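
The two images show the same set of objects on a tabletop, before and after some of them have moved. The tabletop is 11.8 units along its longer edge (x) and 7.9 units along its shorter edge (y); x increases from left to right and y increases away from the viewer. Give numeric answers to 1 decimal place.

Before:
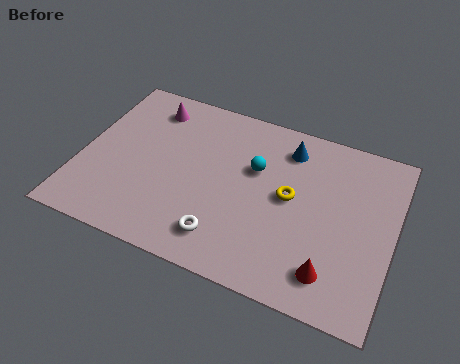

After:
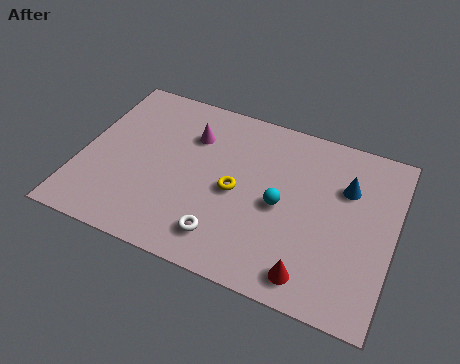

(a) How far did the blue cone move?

2.5

From (7.6, 6.4) to (9.9, 5.4), the blue cone covered √(2.3² + 1.0²) ≈ 2.5 units.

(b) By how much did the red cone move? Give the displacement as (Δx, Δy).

(-0.7, -0.4)

The red cone started near (9.7, 1.5) and ended near (9.0, 1.1).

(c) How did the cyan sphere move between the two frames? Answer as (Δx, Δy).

(1.1, -1.3)

The cyan sphere was at about (6.5, 5.0) and moved to about (7.6, 3.7).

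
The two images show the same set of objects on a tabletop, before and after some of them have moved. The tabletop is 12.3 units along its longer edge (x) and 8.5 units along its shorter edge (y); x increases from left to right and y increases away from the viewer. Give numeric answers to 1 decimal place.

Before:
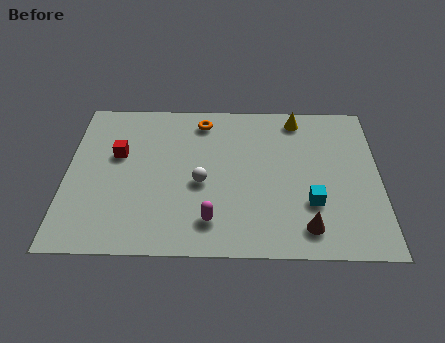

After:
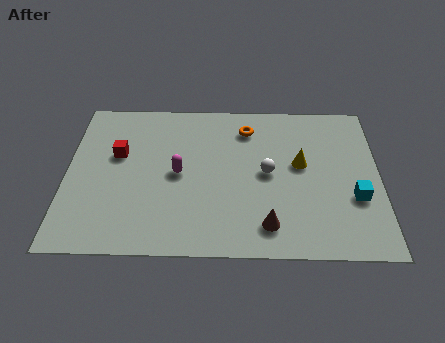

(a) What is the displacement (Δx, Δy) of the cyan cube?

(1.7, 0.3)

From the two frames, the cyan cube sits at roughly (9.6, 2.7) before and (11.3, 3.0) after.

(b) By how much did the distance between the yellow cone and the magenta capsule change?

-1.8

The distance was about 6.6 in the first image and 4.8 in the second, so they moved 1.8 units closer together.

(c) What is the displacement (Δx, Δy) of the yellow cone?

(0.1, -2.6)

From the two frames, the yellow cone sits at roughly (9.1, 7.4) before and (9.2, 4.8) after.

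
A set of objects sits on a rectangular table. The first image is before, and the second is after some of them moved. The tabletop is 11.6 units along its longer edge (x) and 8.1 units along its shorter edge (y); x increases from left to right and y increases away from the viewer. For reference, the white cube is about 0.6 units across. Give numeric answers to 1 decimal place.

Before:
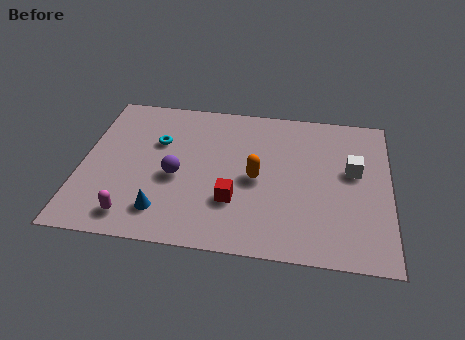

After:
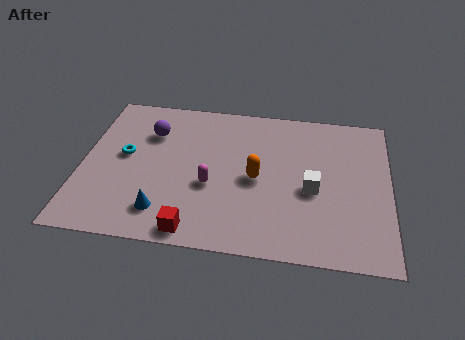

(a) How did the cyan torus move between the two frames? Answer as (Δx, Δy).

(-1.2, -0.9)

The cyan torus was at about (2.8, 5.3) and moved to about (1.6, 4.4).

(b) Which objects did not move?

the blue cone and the orange capsule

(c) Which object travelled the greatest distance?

the magenta capsule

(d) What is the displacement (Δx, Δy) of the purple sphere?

(-1.1, 2.3)

The purple sphere started near (3.6, 3.5) and ended near (2.5, 5.8).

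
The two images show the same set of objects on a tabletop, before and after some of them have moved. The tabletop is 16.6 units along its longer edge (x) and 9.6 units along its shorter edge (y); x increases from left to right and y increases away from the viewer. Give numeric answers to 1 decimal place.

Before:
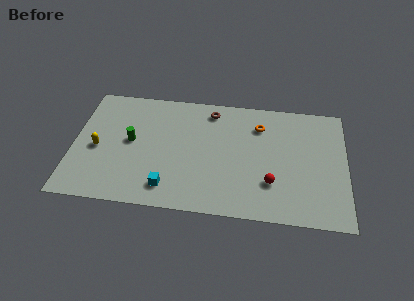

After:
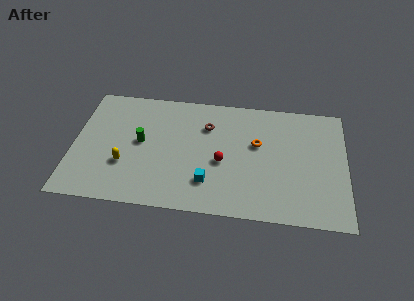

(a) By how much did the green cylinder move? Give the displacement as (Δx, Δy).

(0.6, 0.0)

The green cylinder was at about (3.5, 5.1) and moved to about (4.1, 5.1).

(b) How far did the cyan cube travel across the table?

2.5

The cyan cube moved from about (5.9, 1.7) to (8.3, 2.4), a distance of √(2.4² + 0.7²) ≈ 2.5.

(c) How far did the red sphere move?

3.3

From (12.1, 2.8) to (9.1, 4.1), the red sphere covered √(3.0² + 1.3²) ≈ 3.3 units.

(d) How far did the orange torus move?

1.5

The orange torus moved from about (11.3, 7.3) to (11.2, 5.8), a distance of √(0.1² + 1.5²) ≈ 1.5.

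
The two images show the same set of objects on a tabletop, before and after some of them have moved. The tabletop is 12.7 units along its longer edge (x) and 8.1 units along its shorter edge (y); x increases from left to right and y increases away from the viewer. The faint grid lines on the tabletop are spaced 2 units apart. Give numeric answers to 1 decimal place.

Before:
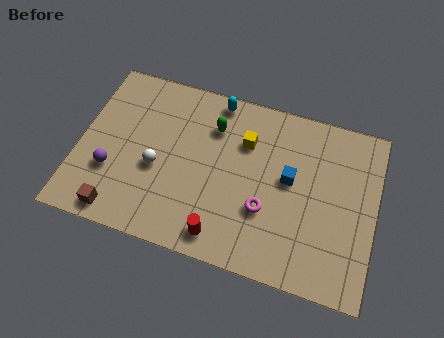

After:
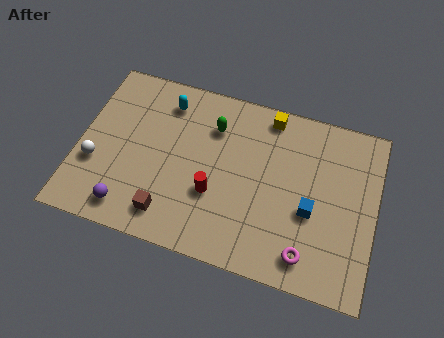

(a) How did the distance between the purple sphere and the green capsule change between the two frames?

+0.5

The distance was about 5.3 in the first image and 5.8 in the second, so they moved 0.5 units further apart.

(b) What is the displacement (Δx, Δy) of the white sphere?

(-2.6, -0.5)

The white sphere started near (3.4, 3.4) and ended near (0.8, 2.9).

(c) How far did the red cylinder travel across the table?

1.9

The red cylinder was near (6.4, 1.1) before and (5.9, 2.9) after, so it travelled √(0.5² + 1.8²) ≈ 1.9 units.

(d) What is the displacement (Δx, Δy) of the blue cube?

(1.0, -1.2)

From the two frames, the blue cube sits at roughly (9.0, 4.5) before and (10.0, 3.3) after.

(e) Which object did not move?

the green capsule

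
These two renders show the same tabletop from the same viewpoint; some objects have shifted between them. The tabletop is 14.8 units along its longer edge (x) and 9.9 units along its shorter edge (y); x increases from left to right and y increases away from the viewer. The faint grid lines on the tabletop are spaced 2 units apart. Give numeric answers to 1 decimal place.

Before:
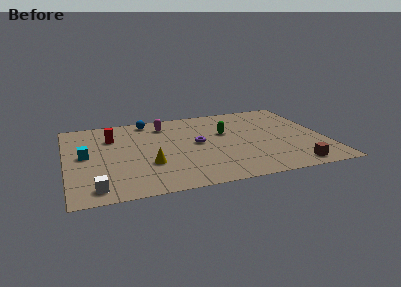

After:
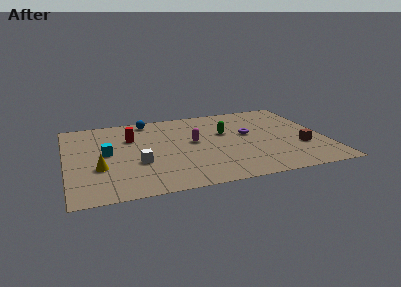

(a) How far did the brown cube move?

2.3

The brown cube was near (12.6, 1.1) before and (13.3, 3.3) after, so it travelled √(0.7² + 2.2²) ≈ 2.3 units.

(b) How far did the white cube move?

3.4

The white cube was near (1.5, 1.3) before and (4.0, 3.6) after, so it travelled √(2.5² + 2.3²) ≈ 3.4 units.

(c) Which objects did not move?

the blue sphere and the green capsule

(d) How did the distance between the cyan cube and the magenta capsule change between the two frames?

-0.5

Before: roughly 5.5 units apart; after: 5.0. That's 0.5 units closer together.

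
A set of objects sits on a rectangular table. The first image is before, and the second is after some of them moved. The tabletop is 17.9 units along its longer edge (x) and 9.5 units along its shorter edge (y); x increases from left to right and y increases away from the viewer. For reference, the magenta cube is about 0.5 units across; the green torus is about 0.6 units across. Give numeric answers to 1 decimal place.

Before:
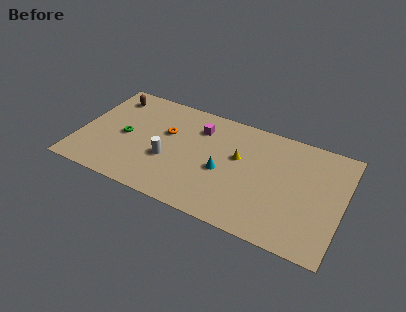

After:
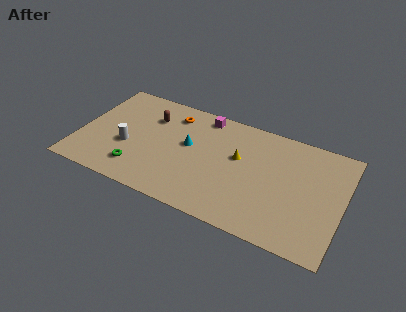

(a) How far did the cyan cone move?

2.8

The cyan cone was near (9.9, 4.1) before and (7.4, 5.4) after, so it travelled √(2.5² + 1.3²) ≈ 2.8 units.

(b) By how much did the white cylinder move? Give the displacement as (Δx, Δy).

(-2.8, 0.1)

From the two frames, the white cylinder sits at roughly (6.2, 3.6) before and (3.4, 3.7) after.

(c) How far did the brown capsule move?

3.0

The brown capsule moved from about (1.7, 7.8) to (4.6, 6.9), a distance of √(2.9² + 0.9²) ≈ 3.0.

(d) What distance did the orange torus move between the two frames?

1.8

The orange torus was near (5.8, 5.9) before and (6.0, 7.7) after, so it travelled √(0.2² + 1.8²) ≈ 1.8 units.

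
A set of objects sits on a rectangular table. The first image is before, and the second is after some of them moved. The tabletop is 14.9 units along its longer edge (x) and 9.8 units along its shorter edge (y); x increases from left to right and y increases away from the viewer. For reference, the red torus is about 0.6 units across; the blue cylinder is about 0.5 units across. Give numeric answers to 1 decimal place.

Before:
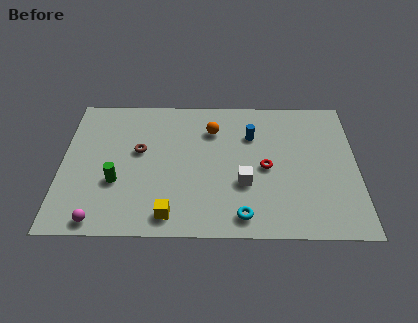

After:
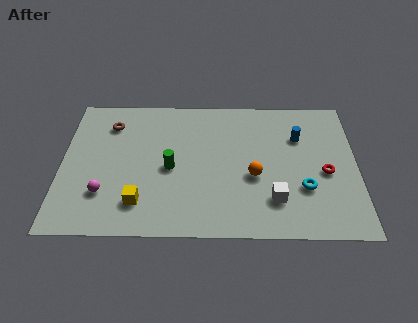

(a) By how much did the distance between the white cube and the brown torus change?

+4.1

Before: roughly 5.7 units apart; after: 9.8. That's 4.1 units further apart.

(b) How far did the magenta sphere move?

1.8

From (2.0, 0.9) to (2.2, 2.7), the magenta sphere covered √(0.2² + 1.8²) ≈ 1.8 units.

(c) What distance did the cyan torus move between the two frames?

3.6

From (9.1, 1.3) to (12.2, 3.2), the cyan torus covered √(3.1² + 1.9²) ≈ 3.6 units.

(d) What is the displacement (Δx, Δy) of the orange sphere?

(2.1, -3.3)

From the two frames, the orange sphere sits at roughly (7.6, 7.3) before and (9.7, 4.0) after.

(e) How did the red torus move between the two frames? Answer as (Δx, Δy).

(3.0, -0.3)

From the two frames, the red torus sits at roughly (10.3, 4.6) before and (13.3, 4.3) after.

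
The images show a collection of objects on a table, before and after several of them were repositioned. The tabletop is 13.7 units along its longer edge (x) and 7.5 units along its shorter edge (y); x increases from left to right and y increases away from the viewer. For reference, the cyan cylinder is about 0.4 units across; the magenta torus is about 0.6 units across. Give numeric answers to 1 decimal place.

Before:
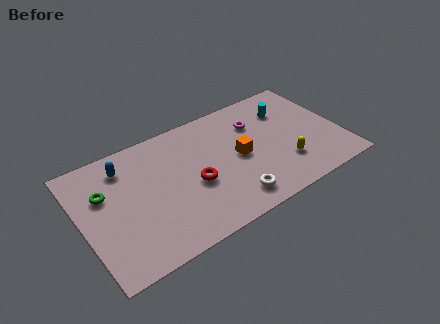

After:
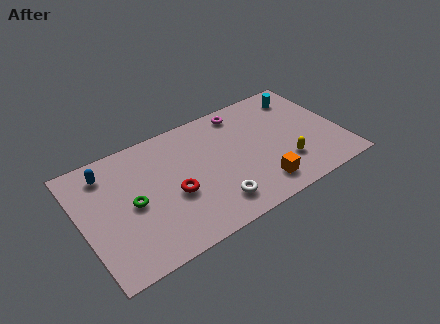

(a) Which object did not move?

the yellow capsule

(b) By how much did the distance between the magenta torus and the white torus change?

+0.9

The distance was about 4.6 in the first image and 5.5 in the second, so they moved 0.9 units further apart.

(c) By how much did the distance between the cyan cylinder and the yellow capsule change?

+0.8

The distance was about 3.5 in the first image and 4.3 in the second, so they moved 0.8 units further apart.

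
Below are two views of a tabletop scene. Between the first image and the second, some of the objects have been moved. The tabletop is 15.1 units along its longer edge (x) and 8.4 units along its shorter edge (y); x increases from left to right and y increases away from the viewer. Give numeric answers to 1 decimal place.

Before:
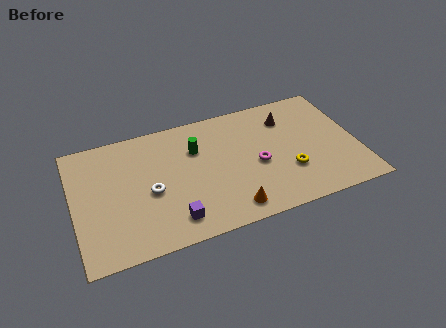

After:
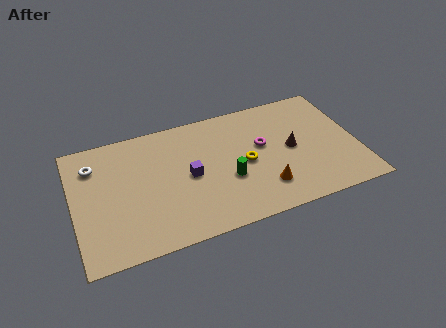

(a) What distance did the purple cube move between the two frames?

2.8

The purple cube was near (5.0, 1.5) before and (6.1, 4.1) after, so it travelled √(1.1² + 2.6²) ≈ 2.8 units.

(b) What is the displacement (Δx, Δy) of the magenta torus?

(0.4, 1.2)

The magenta torus was at about (9.7, 3.7) and moved to about (10.1, 4.9).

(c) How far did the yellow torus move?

2.6

The yellow torus was near (11.3, 2.7) before and (9.1, 4.0) after, so it travelled √(2.2² + 1.3²) ≈ 2.6 units.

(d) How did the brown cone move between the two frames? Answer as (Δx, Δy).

(0.0, -2.2)

From the two frames, the brown cone sits at roughly (11.6, 6.4) before and (11.6, 4.2) after.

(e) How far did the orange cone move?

2.1

The orange cone was near (8.0, 1.2) before and (9.9, 2.0) after, so it travelled √(1.9² + 0.8²) ≈ 2.1 units.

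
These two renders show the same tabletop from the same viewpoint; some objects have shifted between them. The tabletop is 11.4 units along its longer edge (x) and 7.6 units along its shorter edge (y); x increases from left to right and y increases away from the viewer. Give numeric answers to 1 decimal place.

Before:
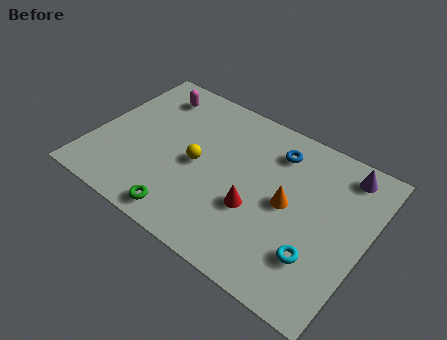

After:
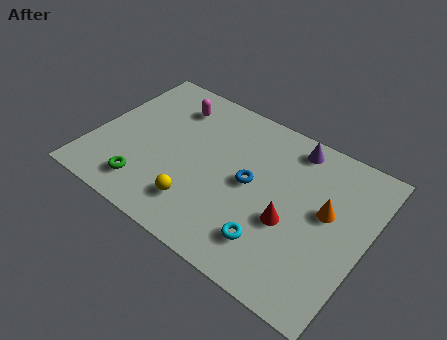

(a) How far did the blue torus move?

2.2

From (7.3, 6.0) to (6.6, 3.9), the blue torus covered √(0.7² + 2.1²) ≈ 2.2 units.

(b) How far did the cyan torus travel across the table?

1.8

The cyan torus moved from about (9.7, 2.1) to (7.9, 1.7), a distance of √(1.8² + 0.4²) ≈ 1.8.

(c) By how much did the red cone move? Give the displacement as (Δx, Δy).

(1.4, 0.2)

The red cone was at about (7.0, 2.8) and moved to about (8.4, 3.0).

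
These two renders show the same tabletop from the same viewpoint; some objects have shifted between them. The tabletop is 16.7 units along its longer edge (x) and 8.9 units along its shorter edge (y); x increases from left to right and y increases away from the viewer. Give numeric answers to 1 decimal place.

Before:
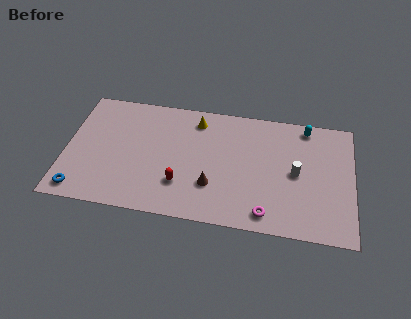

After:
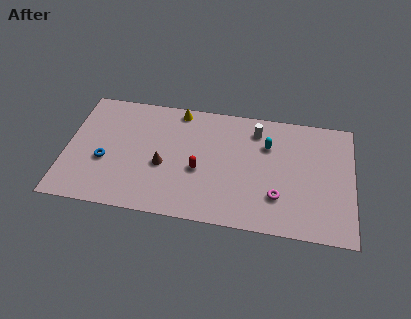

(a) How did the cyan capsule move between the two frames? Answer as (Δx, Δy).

(-2.2, -1.7)

The cyan capsule was at about (13.9, 7.9) and moved to about (11.7, 6.2).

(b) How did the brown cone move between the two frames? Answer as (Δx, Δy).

(-2.9, 1.0)

From the two frames, the brown cone sits at roughly (8.6, 2.7) before and (5.7, 3.7) after.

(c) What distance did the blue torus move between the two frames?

2.7

The blue torus was near (1.0, 1.1) before and (2.3, 3.5) after, so it travelled √(1.3² + 2.4²) ≈ 2.7 units.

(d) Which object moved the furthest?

the white cylinder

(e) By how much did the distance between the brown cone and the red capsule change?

+0.3

Before: roughly 1.8 units apart; after: 2.1. That's 0.3 units further apart.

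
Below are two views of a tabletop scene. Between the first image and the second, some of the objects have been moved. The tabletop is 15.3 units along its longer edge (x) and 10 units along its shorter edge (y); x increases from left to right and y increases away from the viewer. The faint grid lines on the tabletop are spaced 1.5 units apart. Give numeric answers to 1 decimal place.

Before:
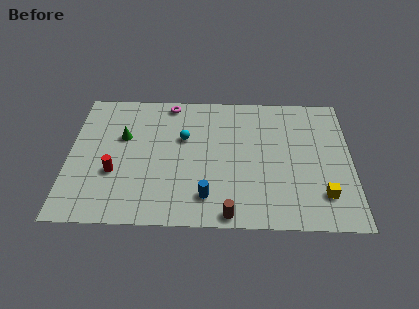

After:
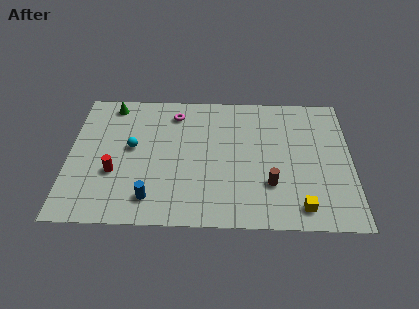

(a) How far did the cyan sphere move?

2.9

The cyan sphere moved from about (6.2, 6.3) to (3.4, 5.5), a distance of √(2.8² + 0.8²) ≈ 2.9.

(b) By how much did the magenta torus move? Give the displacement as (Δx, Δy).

(0.3, -0.8)

From the two frames, the magenta torus sits at roughly (5.4, 9.0) before and (5.7, 8.2) after.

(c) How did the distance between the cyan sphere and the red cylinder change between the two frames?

-2.5

They were about 4.6 units apart before and 2.1 after — 2.5 units closer together.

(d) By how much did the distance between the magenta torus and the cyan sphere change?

+0.7

They were about 2.8 units apart before and 3.5 after — 0.7 units further apart.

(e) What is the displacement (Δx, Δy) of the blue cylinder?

(-3.0, -0.2)

From the two frames, the blue cylinder sits at roughly (7.5, 2.0) before and (4.5, 1.8) after.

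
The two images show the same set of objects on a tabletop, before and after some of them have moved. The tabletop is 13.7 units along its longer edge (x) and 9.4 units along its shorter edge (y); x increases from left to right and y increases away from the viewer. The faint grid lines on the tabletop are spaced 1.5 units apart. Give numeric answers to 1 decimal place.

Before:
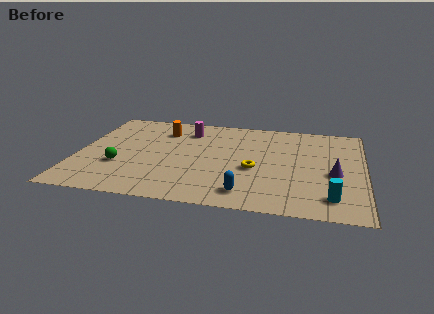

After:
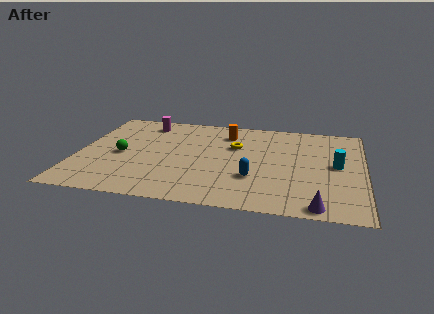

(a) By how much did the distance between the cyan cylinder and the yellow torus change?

+0.7

They were about 4.3 units apart before and 5.0 after — 0.7 units further apart.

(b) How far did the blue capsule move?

1.5

From (8.2, 1.5) to (8.5, 3.0), the blue capsule covered √(0.3² + 1.5²) ≈ 1.5 units.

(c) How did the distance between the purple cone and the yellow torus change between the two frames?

+2.9

Before: roughly 3.8 units apart; after: 6.7. That's 2.9 units further apart.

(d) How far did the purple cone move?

3.3

The purple cone moved from about (12.3, 4.0) to (11.6, 0.8), a distance of √(0.7² + 3.2²) ≈ 3.3.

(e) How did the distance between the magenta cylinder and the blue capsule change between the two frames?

+0.7

The distance was about 6.7 in the first image and 7.4 in the second, so they moved 0.7 units further apart.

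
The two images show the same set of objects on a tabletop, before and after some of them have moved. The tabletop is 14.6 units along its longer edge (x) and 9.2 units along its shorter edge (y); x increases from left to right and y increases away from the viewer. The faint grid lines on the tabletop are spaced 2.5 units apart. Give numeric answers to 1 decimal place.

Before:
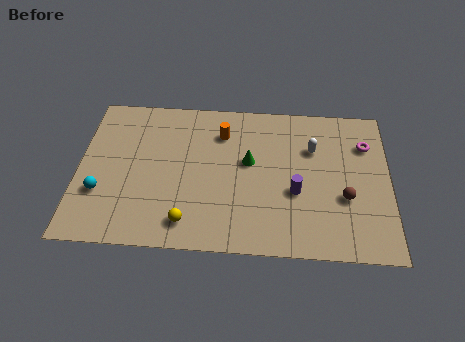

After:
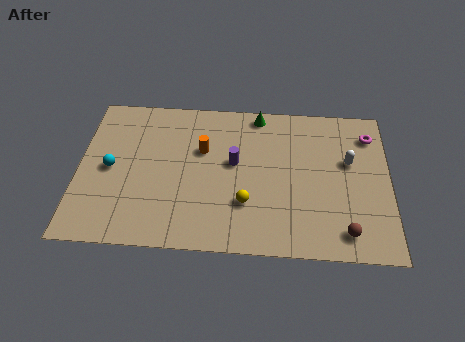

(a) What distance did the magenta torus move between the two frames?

0.6

The magenta torus was near (13.5, 6.7) before and (13.7, 7.3) after, so it travelled √(0.2² + 0.6²) ≈ 0.6 units.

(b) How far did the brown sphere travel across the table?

2.0

The brown sphere was near (12.5, 3.4) before and (12.5, 1.4) after, so it travelled √(0.0² + 2.0²) ≈ 2.0 units.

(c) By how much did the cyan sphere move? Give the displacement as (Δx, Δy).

(0.4, 1.5)

The cyan sphere was at about (1.1, 3.0) and moved to about (1.5, 4.5).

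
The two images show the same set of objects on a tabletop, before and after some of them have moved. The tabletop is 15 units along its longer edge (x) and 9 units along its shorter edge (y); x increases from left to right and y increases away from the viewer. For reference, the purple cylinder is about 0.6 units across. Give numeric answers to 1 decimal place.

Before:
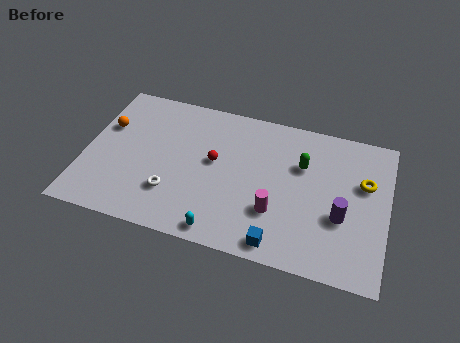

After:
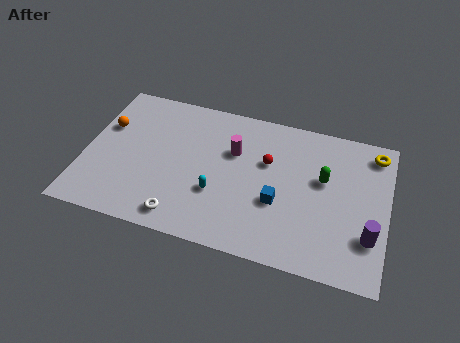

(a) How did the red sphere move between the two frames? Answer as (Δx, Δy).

(2.6, 0.7)

From the two frames, the red sphere sits at roughly (6.4, 5.0) before and (9.0, 5.7) after.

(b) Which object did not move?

the orange sphere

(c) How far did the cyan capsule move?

2.2

The cyan capsule moved from about (7.1, 0.9) to (6.7, 3.1), a distance of √(0.4² + 2.2²) ≈ 2.2.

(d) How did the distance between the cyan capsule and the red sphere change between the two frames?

-0.7

They were about 4.2 units apart before and 3.5 after — 0.7 units closer together.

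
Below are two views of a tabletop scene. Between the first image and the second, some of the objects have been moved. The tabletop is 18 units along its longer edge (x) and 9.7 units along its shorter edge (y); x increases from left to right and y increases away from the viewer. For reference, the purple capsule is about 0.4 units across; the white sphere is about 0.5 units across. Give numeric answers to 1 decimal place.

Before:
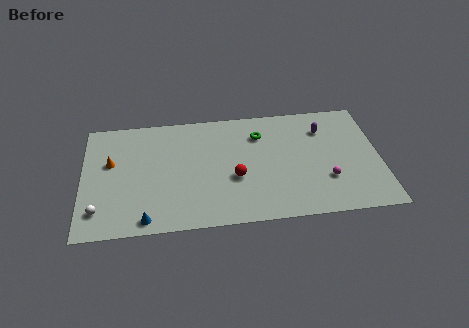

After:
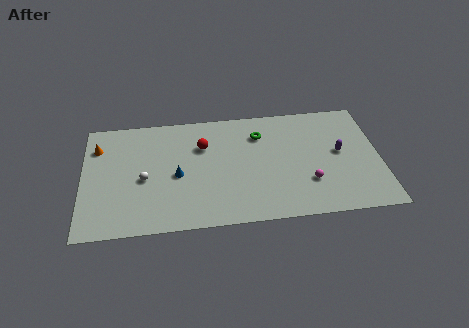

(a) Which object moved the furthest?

the blue cone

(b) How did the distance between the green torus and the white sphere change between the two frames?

-3.4

The distance was about 11.1 in the first image and 7.7 in the second, so they moved 3.4 units closer together.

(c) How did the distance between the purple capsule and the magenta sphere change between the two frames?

-1.3

Before: roughly 4.3 units apart; after: 3.0. That's 1.3 units closer together.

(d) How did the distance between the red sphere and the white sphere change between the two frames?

-4.1

They were about 8.4 units apart before and 4.3 after — 4.1 units closer together.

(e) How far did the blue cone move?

3.9

The blue cone was near (3.8, 1.0) before and (5.7, 4.4) after, so it travelled √(1.9² + 3.4²) ≈ 3.9 units.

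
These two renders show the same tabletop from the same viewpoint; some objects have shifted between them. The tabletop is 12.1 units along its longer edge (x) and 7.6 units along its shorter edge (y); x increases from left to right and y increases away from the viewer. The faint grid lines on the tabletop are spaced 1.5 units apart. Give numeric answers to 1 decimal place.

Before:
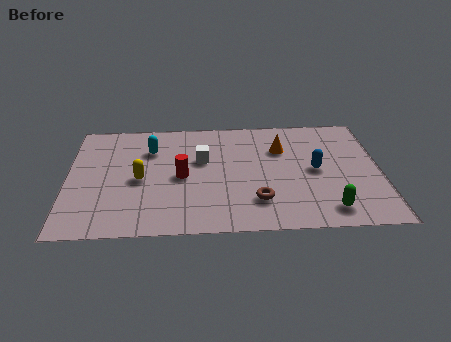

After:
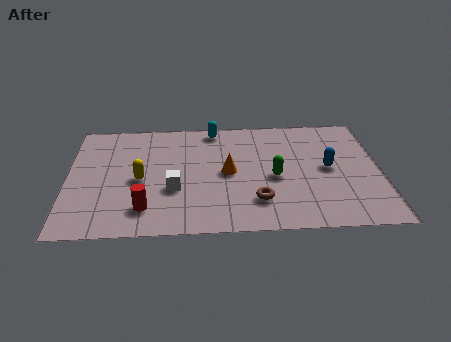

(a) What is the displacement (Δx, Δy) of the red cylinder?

(-1.4, -2.0)

The red cylinder was at about (4.4, 3.6) and moved to about (3.0, 1.6).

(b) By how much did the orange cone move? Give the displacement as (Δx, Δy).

(-2.1, -1.5)

From the two frames, the orange cone sits at roughly (8.3, 5.3) before and (6.2, 3.8) after.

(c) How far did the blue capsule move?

0.5

The blue capsule moved from about (9.6, 3.8) to (10.1, 3.9), a distance of √(0.5² + 0.1²) ≈ 0.5.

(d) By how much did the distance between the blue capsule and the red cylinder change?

+2.3

They were about 5.2 units apart before and 7.5 after — 2.3 units further apart.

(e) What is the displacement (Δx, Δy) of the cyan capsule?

(2.5, 1.3)

The cyan capsule was at about (3.2, 5.5) and moved to about (5.7, 6.8).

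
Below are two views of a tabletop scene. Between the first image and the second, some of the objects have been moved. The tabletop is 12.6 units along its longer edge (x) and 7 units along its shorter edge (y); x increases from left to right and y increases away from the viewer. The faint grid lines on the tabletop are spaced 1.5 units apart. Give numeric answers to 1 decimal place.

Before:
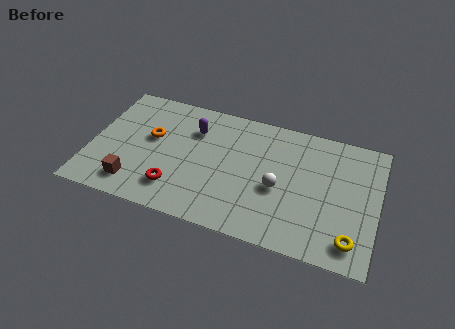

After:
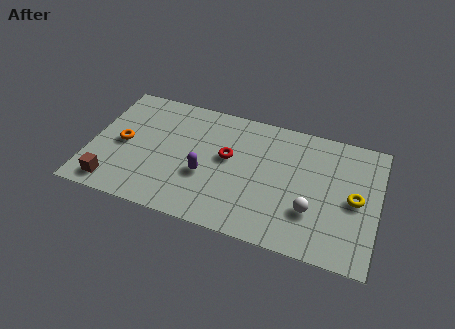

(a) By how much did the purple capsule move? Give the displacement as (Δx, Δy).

(0.7, -2.4)

The purple capsule started near (4.4, 5.1) and ended near (5.1, 2.7).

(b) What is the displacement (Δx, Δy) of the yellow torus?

(0.0, 2.2)

The yellow torus was at about (11.6, 1.2) and moved to about (11.6, 3.4).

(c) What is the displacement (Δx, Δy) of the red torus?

(2.1, 2.4)

The red torus was at about (3.9, 1.6) and moved to about (6.0, 4.0).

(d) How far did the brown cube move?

0.9

From (2.1, 1.3) to (1.2, 1.0), the brown cube covered √(0.9² + 0.3²) ≈ 0.9 units.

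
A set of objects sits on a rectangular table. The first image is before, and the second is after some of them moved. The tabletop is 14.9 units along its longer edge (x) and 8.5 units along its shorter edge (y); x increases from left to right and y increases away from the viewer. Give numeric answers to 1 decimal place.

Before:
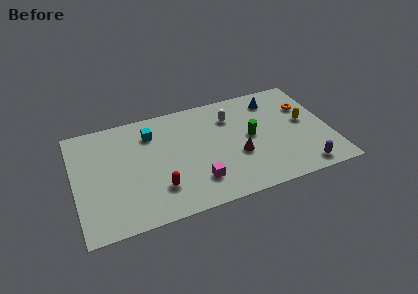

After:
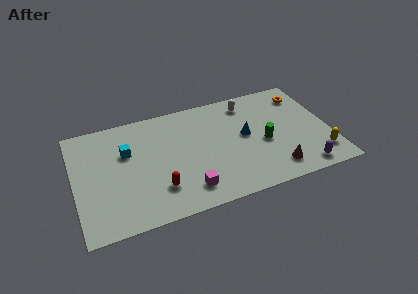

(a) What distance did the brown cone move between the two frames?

2.6

From (9.4, 3.2) to (11.4, 1.5), the brown cone covered √(2.0² + 1.7²) ≈ 2.6 units.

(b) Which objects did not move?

the purple capsule and the red capsule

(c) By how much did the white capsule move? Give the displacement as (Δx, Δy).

(1.1, 0.8)

From the two frames, the white capsule sits at roughly (9.3, 6.3) before and (10.4, 7.1) after.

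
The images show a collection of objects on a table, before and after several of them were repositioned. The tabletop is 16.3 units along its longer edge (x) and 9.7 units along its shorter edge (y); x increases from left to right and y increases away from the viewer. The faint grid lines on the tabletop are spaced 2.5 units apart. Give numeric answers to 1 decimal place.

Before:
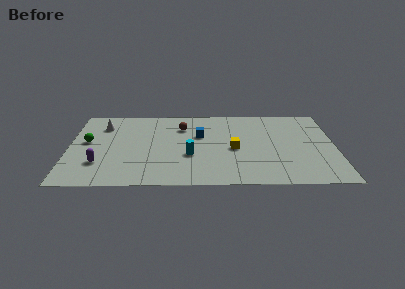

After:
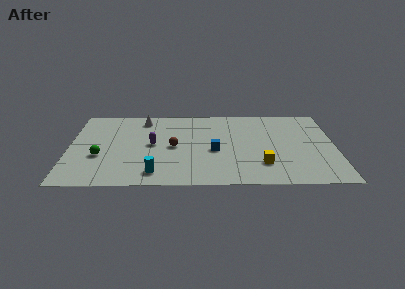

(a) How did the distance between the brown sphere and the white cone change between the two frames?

-0.9

They were about 4.9 units apart before and 4.0 after — 0.9 units closer together.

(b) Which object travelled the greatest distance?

the purple capsule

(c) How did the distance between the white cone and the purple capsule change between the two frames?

-1.4

The distance was about 4.7 in the first image and 3.3 in the second, so they moved 1.4 units closer together.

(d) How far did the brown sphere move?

2.5

From (6.9, 7.2) to (6.4, 4.7), the brown sphere covered √(0.5² + 2.5²) ≈ 2.5 units.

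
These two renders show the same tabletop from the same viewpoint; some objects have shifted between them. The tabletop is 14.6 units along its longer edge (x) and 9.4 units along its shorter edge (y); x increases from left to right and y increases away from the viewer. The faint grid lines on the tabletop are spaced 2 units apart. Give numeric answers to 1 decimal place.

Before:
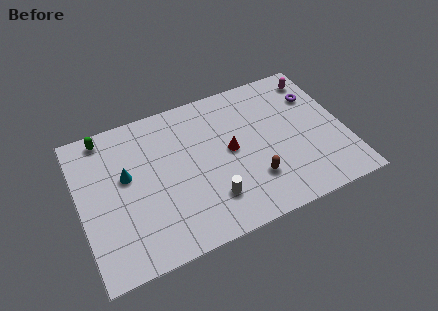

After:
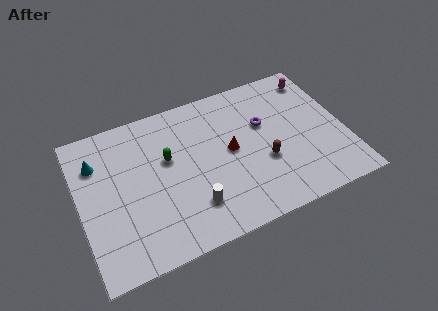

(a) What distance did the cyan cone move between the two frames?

2.1

From (2.6, 5.5) to (1.1, 6.9), the cyan cone covered √(1.5² + 1.4²) ≈ 2.1 units.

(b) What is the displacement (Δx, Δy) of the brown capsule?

(0.7, 0.9)

From the two frames, the brown capsule sits at roughly (9.3, 2.6) before and (10.0, 3.5) after.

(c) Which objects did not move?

the magenta capsule and the red cone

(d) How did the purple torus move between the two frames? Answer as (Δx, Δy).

(-3.0, -0.8)

From the two frames, the purple torus sits at roughly (13.3, 6.7) before and (10.3, 5.9) after.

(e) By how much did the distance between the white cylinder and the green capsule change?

-4.5

Before: roughly 8.0 units apart; after: 3.5. That's 4.5 units closer together.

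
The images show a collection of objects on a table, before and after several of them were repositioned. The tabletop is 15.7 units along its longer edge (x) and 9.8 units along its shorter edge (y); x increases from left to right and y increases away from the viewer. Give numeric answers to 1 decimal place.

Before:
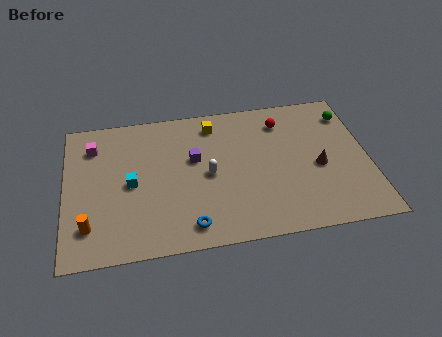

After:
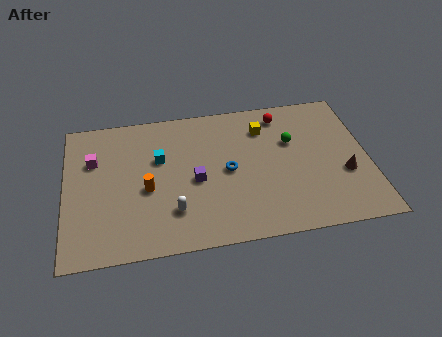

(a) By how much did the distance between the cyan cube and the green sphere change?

-5.0

The distance was about 11.9 in the first image and 6.9 in the second, so they moved 5.0 units closer together.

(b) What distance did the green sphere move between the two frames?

3.4

The green sphere moved from about (14.9, 7.8) to (11.8, 6.3), a distance of √(3.1² + 1.5²) ≈ 3.4.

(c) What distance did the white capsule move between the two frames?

2.9

The white capsule moved from about (7.4, 4.7) to (5.5, 2.5), a distance of √(1.9² + 2.2²) ≈ 2.9.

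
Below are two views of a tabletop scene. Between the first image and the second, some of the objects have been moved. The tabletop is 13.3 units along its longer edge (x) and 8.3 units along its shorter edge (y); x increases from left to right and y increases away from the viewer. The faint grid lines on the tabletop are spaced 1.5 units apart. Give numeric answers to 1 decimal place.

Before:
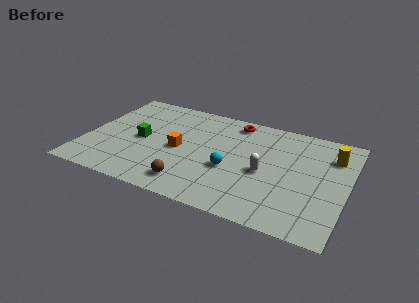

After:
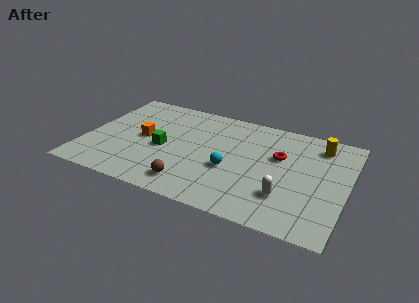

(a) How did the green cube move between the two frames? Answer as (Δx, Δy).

(1.2, -0.3)

The green cube was at about (2.8, 4.0) and moved to about (4.0, 3.7).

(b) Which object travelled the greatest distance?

the red torus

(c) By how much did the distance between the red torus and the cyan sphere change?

-0.9

Before: roughly 3.9 units apart; after: 3.0. That's 0.9 units closer together.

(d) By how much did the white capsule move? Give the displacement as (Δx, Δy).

(1.2, -1.4)

From the two frames, the white capsule sits at roughly (9.2, 3.7) before and (10.4, 2.3) after.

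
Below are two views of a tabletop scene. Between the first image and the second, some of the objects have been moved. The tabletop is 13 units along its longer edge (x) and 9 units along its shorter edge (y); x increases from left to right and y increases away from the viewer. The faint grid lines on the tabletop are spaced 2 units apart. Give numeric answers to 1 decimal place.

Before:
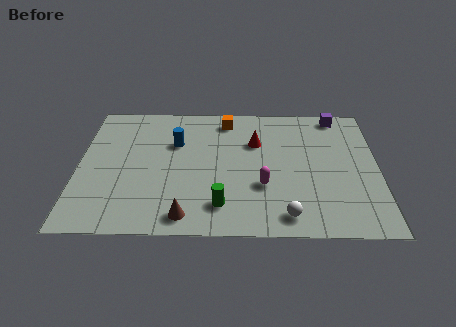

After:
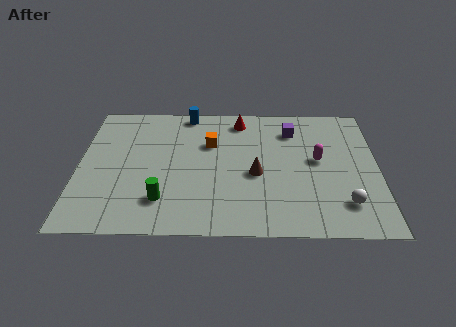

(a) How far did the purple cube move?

2.3

The purple cube moved from about (11.3, 8.1) to (9.3, 7.0), a distance of √(2.0² + 1.1²) ≈ 2.3.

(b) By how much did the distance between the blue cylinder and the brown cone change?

+0.3

Before: roughly 4.9 units apart; after: 5.2. That's 0.3 units further apart.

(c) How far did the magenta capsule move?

3.0

The magenta capsule moved from about (8.0, 3.1) to (10.4, 4.9), a distance of √(2.4² + 1.8²) ≈ 3.0.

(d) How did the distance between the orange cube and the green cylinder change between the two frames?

-1.5

Before: roughly 5.9 units apart; after: 4.4. That's 1.5 units closer together.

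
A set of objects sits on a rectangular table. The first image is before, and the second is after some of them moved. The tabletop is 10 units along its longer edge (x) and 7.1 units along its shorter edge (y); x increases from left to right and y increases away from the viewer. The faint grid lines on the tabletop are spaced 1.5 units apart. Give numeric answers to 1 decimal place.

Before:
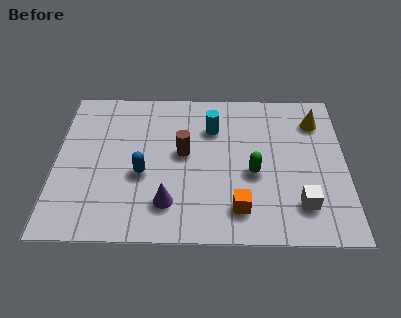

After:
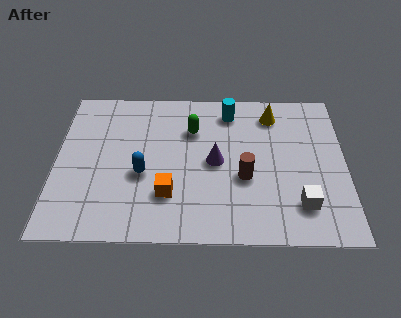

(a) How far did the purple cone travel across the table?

2.5

The purple cone was near (3.9, 1.6) before and (5.5, 3.5) after, so it travelled √(1.6² + 1.9²) ≈ 2.5 units.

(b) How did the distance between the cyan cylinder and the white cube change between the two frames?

+0.3

They were about 4.6 units apart before and 4.9 after — 0.3 units further apart.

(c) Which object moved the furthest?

the green capsule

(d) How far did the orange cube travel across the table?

2.5

From (6.3, 1.4) to (3.9, 2.0), the orange cube covered √(2.4² + 0.6²) ≈ 2.5 units.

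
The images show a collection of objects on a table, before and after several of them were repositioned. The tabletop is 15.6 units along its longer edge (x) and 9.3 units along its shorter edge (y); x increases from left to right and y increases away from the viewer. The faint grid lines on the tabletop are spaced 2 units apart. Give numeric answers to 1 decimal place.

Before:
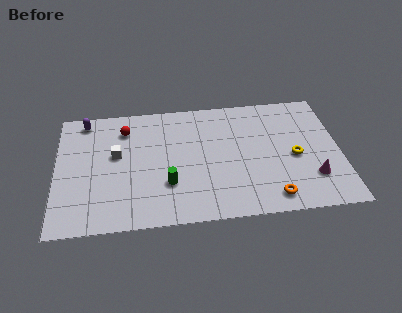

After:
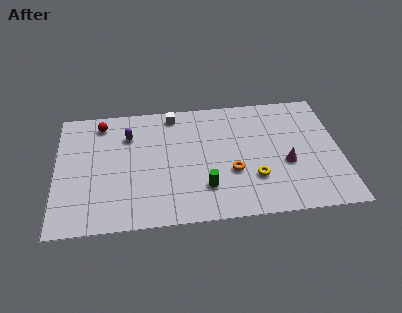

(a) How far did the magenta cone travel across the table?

1.8

From (14.0, 2.5) to (12.6, 3.7), the magenta cone covered √(1.4² + 1.2²) ≈ 1.8 units.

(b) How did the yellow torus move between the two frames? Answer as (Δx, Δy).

(-2.3, -1.4)

From the two frames, the yellow torus sits at roughly (13.1, 4.2) before and (10.8, 2.8) after.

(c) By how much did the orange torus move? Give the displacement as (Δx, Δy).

(-2.1, 2.1)

The orange torus started near (11.7, 1.3) and ended near (9.6, 3.4).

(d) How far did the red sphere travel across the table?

1.4

The red sphere was near (3.8, 7.3) before and (2.5, 7.9) after, so it travelled √(1.3² + 0.6²) ≈ 1.4 units.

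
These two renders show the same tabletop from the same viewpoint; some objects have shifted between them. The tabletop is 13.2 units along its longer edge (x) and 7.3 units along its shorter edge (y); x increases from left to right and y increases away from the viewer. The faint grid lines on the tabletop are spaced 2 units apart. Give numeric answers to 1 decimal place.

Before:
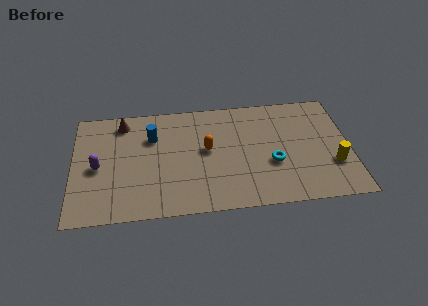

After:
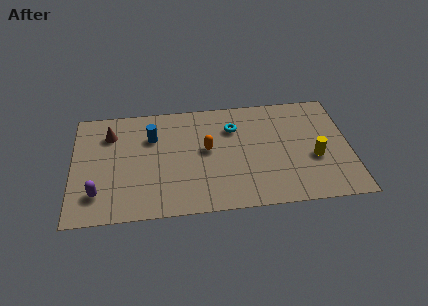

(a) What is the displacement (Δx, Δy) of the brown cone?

(-0.6, -0.7)

The brown cone started near (2.4, 6.2) and ended near (1.8, 5.5).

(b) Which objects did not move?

the blue cylinder and the orange capsule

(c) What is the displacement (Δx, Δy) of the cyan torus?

(-1.8, 2.5)

The cyan torus started near (9.5, 2.8) and ended near (7.7, 5.3).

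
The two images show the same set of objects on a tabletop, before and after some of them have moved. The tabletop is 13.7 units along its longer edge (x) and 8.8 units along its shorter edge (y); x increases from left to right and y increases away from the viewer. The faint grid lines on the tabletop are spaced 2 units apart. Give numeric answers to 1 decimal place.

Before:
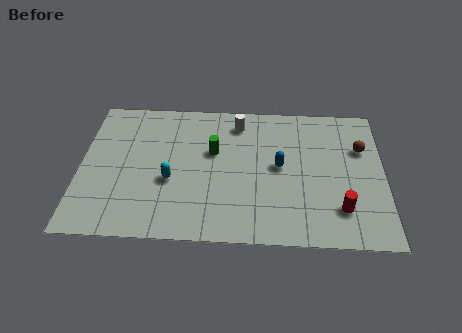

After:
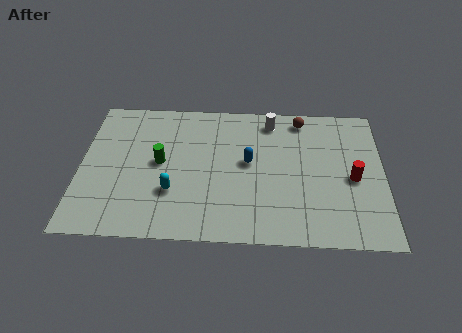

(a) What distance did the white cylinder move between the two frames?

1.5

From (7.1, 7.3) to (8.6, 7.5), the white cylinder covered √(1.5² + 0.2²) ≈ 1.5 units.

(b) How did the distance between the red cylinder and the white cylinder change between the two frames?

-1.8

The distance was about 6.9 in the first image and 5.1 in the second, so they moved 1.8 units closer together.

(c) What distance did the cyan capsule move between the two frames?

0.7

The cyan capsule moved from about (4.1, 3.5) to (4.2, 2.8), a distance of √(0.1² + 0.7²) ≈ 0.7.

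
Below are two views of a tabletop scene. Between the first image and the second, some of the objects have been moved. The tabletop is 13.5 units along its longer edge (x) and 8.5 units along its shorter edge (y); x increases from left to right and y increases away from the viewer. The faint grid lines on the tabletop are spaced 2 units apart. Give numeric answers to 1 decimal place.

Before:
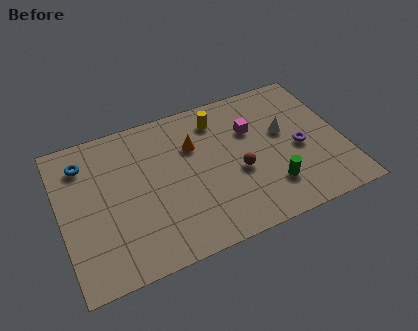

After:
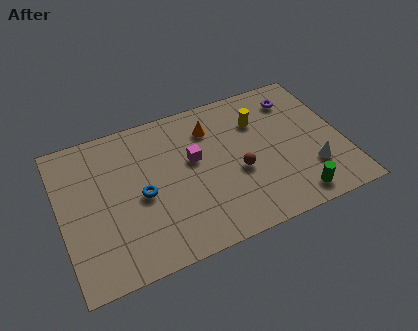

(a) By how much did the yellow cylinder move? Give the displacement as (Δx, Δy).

(1.9, -0.8)

The yellow cylinder was at about (7.8, 6.9) and moved to about (9.7, 6.1).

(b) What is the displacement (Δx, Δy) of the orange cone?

(0.9, 0.7)

The orange cone was at about (6.5, 5.8) and moved to about (7.4, 6.5).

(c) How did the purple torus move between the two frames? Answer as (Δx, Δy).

(0.2, 3.0)

The purple torus was at about (11.4, 3.8) and moved to about (11.6, 6.8).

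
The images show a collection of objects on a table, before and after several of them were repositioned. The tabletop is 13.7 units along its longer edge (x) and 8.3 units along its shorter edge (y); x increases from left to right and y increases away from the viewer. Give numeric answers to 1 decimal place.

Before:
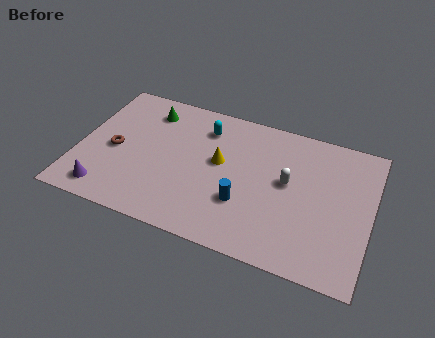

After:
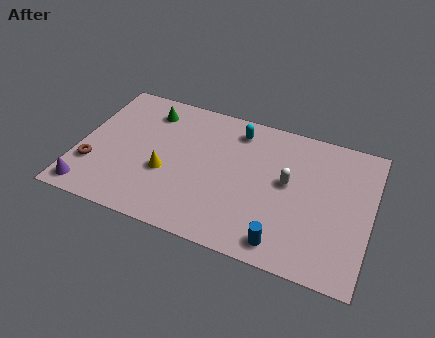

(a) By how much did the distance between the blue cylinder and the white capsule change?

+0.8

They were about 2.7 units apart before and 3.5 after — 0.8 units further apart.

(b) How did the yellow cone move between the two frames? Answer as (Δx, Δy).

(-2.4, -1.5)

The yellow cone was at about (6.6, 4.7) and moved to about (4.2, 3.2).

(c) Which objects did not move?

the green cone and the white capsule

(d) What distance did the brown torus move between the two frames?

1.6

The brown torus moved from about (1.7, 3.8) to (0.8, 2.5), a distance of √(0.9² + 1.3²) ≈ 1.6.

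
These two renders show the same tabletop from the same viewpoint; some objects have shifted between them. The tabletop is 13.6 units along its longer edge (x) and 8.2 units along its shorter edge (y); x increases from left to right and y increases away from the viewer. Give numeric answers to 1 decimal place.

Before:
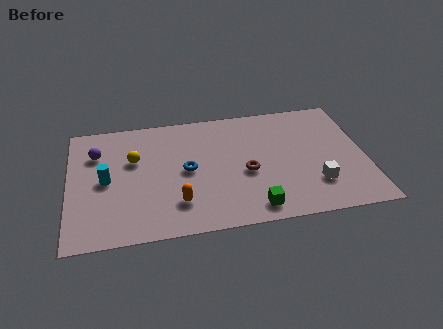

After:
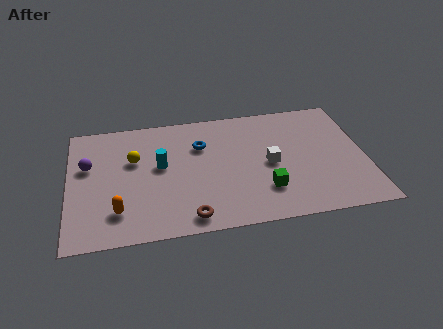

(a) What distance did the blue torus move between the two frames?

1.7

From (5.4, 4.1) to (6.1, 5.7), the blue torus covered √(0.7² + 1.6²) ≈ 1.7 units.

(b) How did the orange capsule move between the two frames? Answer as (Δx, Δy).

(-2.7, -0.1)

The orange capsule started near (4.9, 2.0) and ended near (2.2, 1.9).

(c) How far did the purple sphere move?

0.9

The purple sphere was near (1.3, 5.9) before and (0.9, 5.1) after, so it travelled √(0.4² + 0.8²) ≈ 0.9 units.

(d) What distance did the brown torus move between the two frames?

3.7

The brown torus was near (8.1, 3.5) before and (5.4, 1.0) after, so it travelled √(2.7² + 2.5²) ≈ 3.7 units.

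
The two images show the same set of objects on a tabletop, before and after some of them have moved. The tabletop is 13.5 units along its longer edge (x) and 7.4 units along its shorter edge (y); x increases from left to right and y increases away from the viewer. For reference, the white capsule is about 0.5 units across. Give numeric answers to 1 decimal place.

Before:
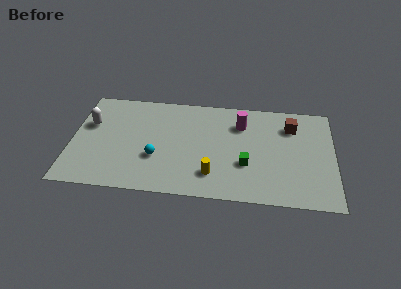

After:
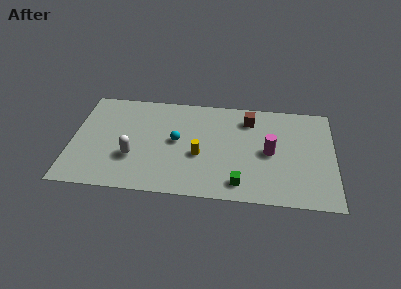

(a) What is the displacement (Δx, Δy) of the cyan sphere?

(1.0, 1.3)

From the two frames, the cyan sphere sits at roughly (4.4, 2.6) before and (5.4, 3.9) after.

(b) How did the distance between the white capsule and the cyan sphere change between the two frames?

-1.5

The distance was about 4.1 in the first image and 2.6 in the second, so they moved 1.5 units closer together.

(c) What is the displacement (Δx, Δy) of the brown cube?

(-2.2, 0.3)

The brown cube was at about (11.3, 5.6) and moved to about (9.1, 5.9).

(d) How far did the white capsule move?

3.2

The white capsule moved from about (0.9, 4.7) to (3.2, 2.5), a distance of √(2.3² + 2.2²) ≈ 3.2.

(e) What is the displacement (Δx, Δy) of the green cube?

(-0.3, -1.4)

From the two frames, the green cube sits at roughly (9.0, 2.6) before and (8.7, 1.2) after.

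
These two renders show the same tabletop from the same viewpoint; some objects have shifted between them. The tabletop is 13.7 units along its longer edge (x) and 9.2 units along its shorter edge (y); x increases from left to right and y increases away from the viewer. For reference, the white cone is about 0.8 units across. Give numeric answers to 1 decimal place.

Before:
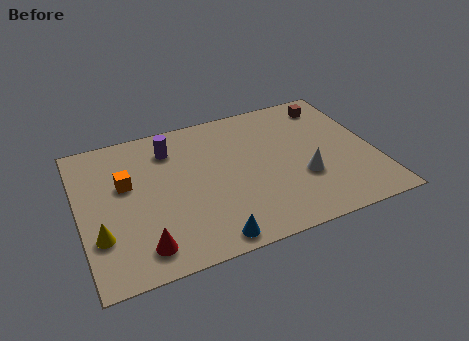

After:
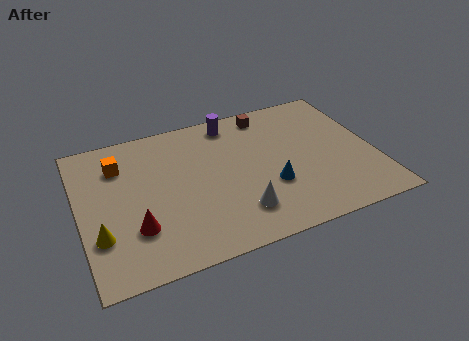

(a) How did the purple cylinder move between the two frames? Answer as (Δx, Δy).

(3.0, 0.8)

The purple cylinder was at about (4.4, 7.2) and moved to about (7.4, 8.0).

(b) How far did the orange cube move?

1.3

The orange cube moved from about (2.2, 5.6) to (2.0, 6.9), a distance of √(0.2² + 1.3²) ≈ 1.3.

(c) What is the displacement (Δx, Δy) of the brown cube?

(-3.0, 0.3)

The brown cube was at about (12.1, 7.7) and moved to about (9.1, 8.0).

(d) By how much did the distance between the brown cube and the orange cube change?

-2.9

The distance was about 10.1 in the first image and 7.2 in the second, so they moved 2.9 units closer together.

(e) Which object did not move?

the yellow cone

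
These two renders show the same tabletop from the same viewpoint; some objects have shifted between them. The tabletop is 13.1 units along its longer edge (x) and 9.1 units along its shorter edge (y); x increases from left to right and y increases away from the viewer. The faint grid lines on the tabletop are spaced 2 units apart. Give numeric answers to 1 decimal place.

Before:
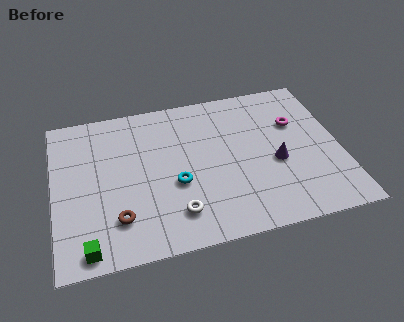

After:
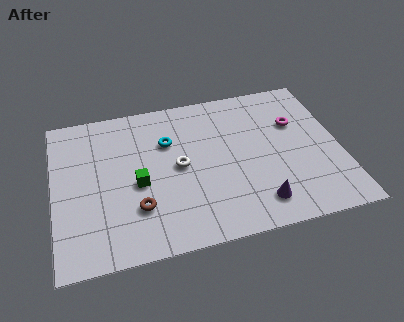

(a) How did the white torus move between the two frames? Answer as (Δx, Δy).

(0.3, 2.7)

From the two frames, the white torus sits at roughly (5.4, 1.9) before and (5.7, 4.6) after.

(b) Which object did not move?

the magenta torus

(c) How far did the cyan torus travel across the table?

2.6

The cyan torus moved from about (5.5, 3.6) to (5.3, 6.2), a distance of √(0.2² + 2.6²) ≈ 2.6.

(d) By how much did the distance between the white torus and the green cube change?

-2.1

The distance was about 4.1 in the first image and 2.0 in the second, so they moved 2.1 units closer together.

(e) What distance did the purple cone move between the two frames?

2.4

The purple cone was near (10.1, 3.8) before and (9.1, 1.6) after, so it travelled √(1.0² + 2.2²) ≈ 2.4 units.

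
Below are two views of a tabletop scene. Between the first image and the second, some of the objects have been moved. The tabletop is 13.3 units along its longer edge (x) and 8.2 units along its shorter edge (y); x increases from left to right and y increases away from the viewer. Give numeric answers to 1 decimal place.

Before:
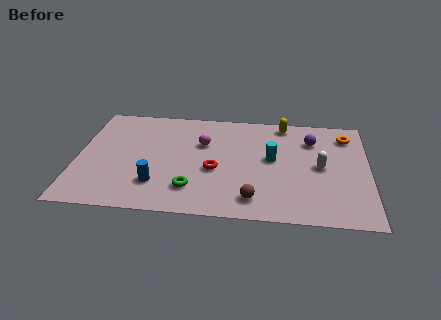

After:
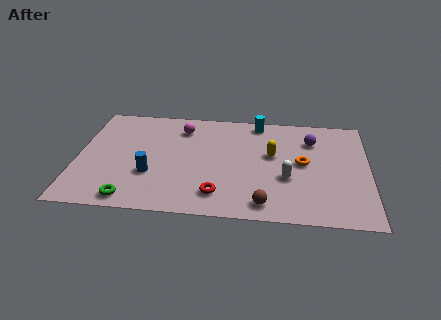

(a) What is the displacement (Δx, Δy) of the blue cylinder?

(-0.3, 0.7)

The blue cylinder started near (3.7, 2.1) and ended near (3.4, 2.8).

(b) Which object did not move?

the purple sphere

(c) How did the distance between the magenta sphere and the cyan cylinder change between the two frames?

+0.3

Before: roughly 3.3 units apart; after: 3.6. That's 0.3 units further apart.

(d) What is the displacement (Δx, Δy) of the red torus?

(0.2, -1.8)

The red torus started near (6.3, 3.4) and ended near (6.5, 1.6).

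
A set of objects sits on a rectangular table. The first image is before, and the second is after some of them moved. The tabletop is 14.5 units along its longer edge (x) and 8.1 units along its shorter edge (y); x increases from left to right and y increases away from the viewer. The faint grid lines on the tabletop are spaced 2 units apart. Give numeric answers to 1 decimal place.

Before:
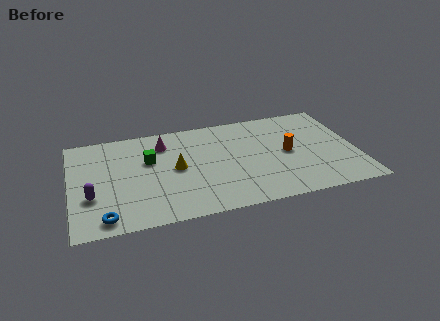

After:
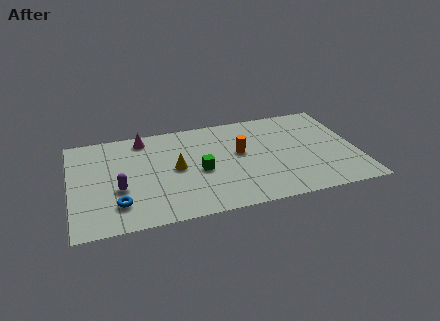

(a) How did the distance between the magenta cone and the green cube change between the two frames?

+2.9

Before: roughly 1.4 units apart; after: 4.3. That's 2.9 units further apart.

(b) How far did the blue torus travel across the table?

1.1

The blue torus was near (1.6, 1.0) before and (2.3, 1.9) after, so it travelled √(0.7² + 0.9²) ≈ 1.1 units.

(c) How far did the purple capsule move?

1.4

From (1.0, 2.8) to (2.4, 3.1), the purple capsule covered √(1.4² + 0.3²) ≈ 1.4 units.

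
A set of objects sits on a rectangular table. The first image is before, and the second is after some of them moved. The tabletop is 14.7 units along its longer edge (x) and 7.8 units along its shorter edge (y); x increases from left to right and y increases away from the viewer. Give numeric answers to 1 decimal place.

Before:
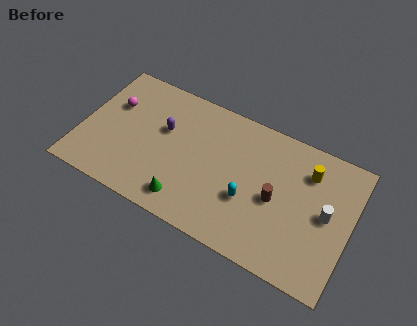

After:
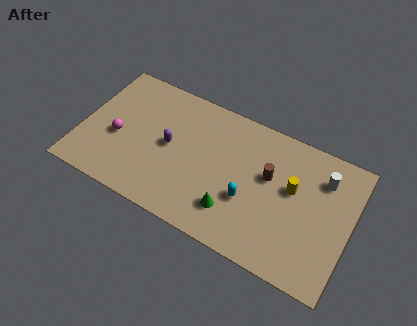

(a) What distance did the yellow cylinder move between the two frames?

1.5

From (12.2, 5.9) to (11.5, 4.6), the yellow cylinder covered √(0.7² + 1.3²) ≈ 1.5 units.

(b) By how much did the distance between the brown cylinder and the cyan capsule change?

+0.4

The distance was about 1.6 in the first image and 2.0 in the second, so they moved 0.4 units further apart.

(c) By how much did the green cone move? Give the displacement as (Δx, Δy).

(2.5, 0.6)

The green cone started near (6.1, 1.3) and ended near (8.6, 1.9).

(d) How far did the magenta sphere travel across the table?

1.9

The magenta sphere moved from about (1.5, 5.1) to (2.0, 3.3), a distance of √(0.5² + 1.8²) ≈ 1.9.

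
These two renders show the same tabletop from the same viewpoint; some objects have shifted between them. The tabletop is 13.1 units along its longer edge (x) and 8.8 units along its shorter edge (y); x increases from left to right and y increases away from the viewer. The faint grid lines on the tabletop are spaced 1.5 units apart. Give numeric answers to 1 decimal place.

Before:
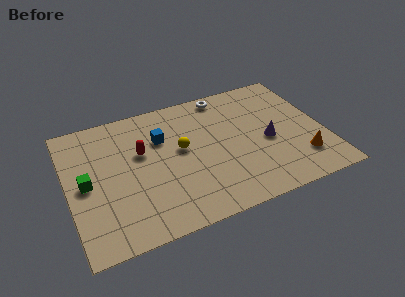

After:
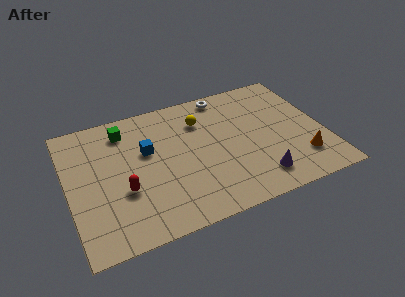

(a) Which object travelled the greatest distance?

the green cube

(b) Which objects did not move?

the orange cone and the white torus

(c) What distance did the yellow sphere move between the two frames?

2.0

From (5.8, 4.9) to (7.0, 6.5), the yellow sphere covered √(1.2² + 1.6²) ≈ 2.0 units.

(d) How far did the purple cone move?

2.4

The purple cone moved from about (10.2, 3.9) to (9.4, 1.6), a distance of √(0.8² + 2.3²) ≈ 2.4.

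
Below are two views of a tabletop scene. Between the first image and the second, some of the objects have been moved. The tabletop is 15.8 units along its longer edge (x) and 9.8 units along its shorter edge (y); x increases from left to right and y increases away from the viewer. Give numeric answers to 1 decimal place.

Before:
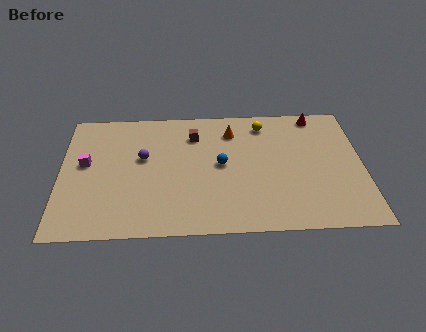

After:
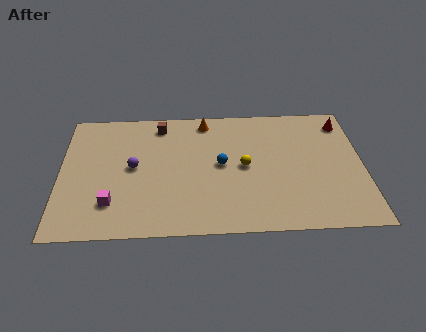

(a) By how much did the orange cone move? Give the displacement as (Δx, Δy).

(-1.4, 0.9)

The orange cone was at about (9.0, 7.7) and moved to about (7.6, 8.6).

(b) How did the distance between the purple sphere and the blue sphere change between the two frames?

+0.4

They were about 4.2 units apart before and 4.6 after — 0.4 units further apart.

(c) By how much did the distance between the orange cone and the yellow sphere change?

+2.4

The distance was about 1.8 in the first image and 4.2 in the second, so they moved 2.4 units further apart.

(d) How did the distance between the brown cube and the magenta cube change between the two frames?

+0.5

They were about 6.0 units apart before and 6.5 after — 0.5 units further apart.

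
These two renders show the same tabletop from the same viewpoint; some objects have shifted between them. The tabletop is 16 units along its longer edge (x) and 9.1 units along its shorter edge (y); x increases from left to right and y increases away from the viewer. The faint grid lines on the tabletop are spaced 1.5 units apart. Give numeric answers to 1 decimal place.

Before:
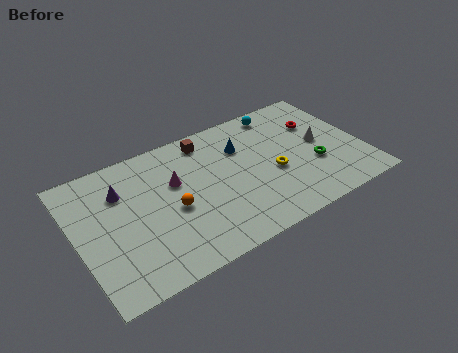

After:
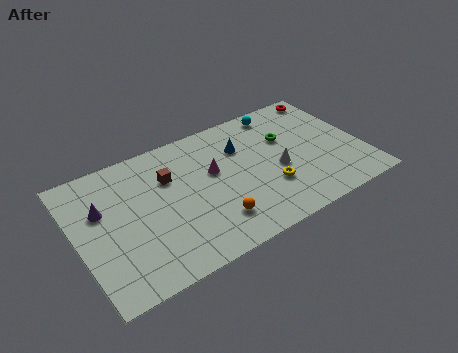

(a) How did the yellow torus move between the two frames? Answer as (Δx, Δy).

(-0.4, -0.9)

The yellow torus was at about (10.9, 3.8) and moved to about (10.5, 2.9).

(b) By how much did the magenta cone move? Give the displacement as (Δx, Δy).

(2.1, -0.3)

The magenta cone was at about (5.6, 5.7) and moved to about (7.7, 5.4).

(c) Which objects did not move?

the blue cone and the cyan sphere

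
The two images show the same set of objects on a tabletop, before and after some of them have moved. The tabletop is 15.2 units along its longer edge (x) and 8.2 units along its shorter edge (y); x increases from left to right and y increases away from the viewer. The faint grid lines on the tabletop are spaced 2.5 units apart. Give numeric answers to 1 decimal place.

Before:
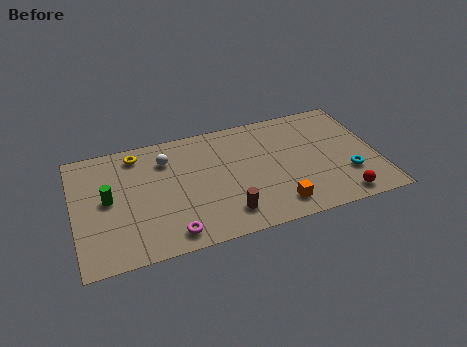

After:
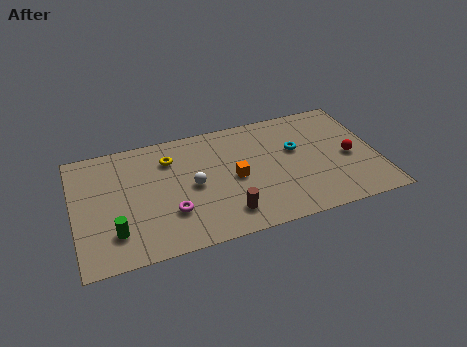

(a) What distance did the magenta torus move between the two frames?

1.4

From (4.6, 1.1) to (4.7, 2.5), the magenta torus covered √(0.1² + 1.4²) ≈ 1.4 units.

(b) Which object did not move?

the brown cylinder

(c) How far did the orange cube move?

3.1

The orange cube moved from about (9.9, 1.4) to (8.0, 3.9), a distance of √(1.9² + 2.5²) ≈ 3.1.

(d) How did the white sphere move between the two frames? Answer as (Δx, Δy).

(1.2, -2.2)

The white sphere was at about (4.7, 6.2) and moved to about (5.9, 4.0).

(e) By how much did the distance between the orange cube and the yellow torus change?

-4.8

Before: roughly 8.7 units apart; after: 3.9. That's 4.8 units closer together.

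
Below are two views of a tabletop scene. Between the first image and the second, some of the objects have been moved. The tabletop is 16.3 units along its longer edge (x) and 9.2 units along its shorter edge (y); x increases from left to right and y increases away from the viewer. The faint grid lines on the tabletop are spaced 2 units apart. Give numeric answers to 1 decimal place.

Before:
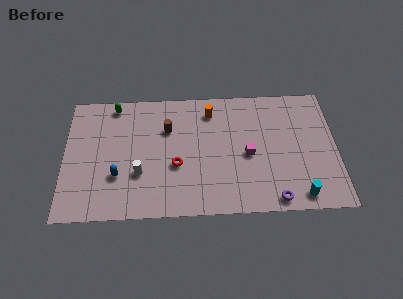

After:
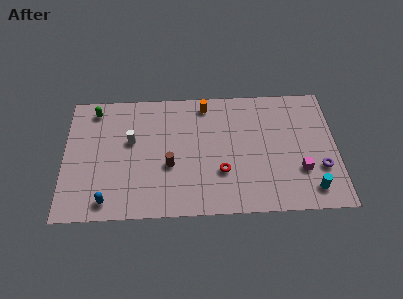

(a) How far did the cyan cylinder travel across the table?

0.8

From (14.0, 1.1) to (14.7, 1.5), the cyan cylinder covered √(0.7² + 0.4²) ≈ 0.8 units.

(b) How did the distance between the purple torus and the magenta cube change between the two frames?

-2.4

Before: roughly 3.6 units apart; after: 1.2. That's 2.4 units closer together.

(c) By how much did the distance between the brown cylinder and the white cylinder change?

-0.6

The distance was about 3.6 in the first image and 3.0 in the second, so they moved 0.6 units closer together.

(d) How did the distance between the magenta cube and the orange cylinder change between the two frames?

+3.6

They were about 4.0 units apart before and 7.6 after — 3.6 units further apart.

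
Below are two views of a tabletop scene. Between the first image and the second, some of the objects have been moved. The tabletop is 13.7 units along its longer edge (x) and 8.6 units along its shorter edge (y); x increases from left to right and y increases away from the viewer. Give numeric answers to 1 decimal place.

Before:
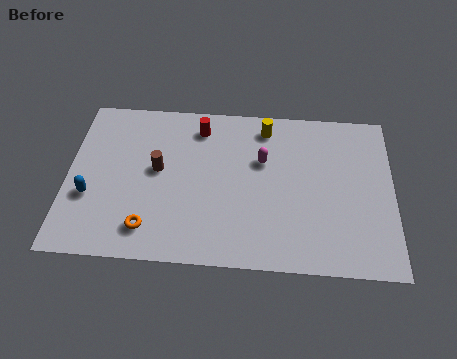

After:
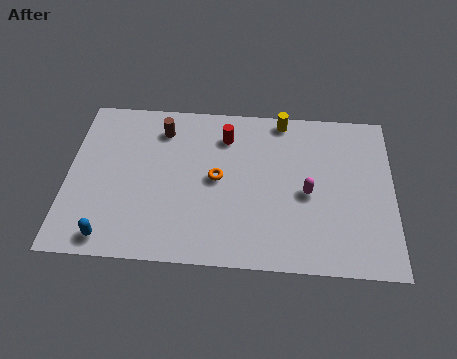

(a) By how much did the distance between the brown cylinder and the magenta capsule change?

+2.4

The distance was about 4.5 in the first image and 6.9 in the second, so they moved 2.4 units further apart.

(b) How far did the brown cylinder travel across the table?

2.2

The brown cylinder moved from about (3.8, 4.7) to (3.9, 6.9), a distance of √(0.1² + 2.2²) ≈ 2.2.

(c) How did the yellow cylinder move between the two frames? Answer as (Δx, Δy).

(0.7, 0.5)

The yellow cylinder started near (8.3, 7.3) and ended near (9.0, 7.8).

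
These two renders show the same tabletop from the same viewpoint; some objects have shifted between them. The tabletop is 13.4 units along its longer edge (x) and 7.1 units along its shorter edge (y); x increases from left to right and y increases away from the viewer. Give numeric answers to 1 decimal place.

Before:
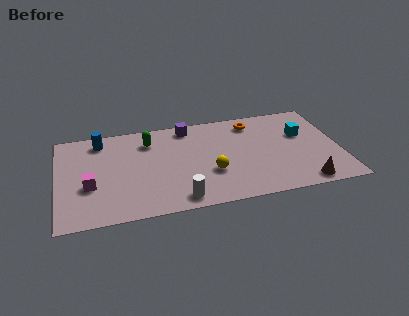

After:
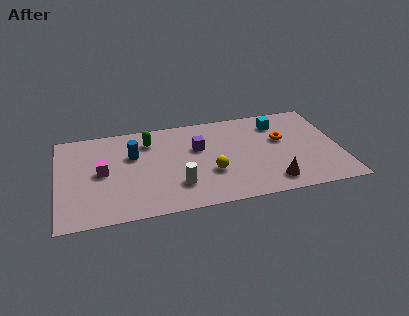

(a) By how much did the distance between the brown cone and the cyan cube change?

+0.7

Before: roughly 3.7 units apart; after: 4.4. That's 0.7 units further apart.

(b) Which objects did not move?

the yellow sphere and the green capsule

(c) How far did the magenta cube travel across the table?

1.1

From (1.5, 2.7) to (2.1, 3.6), the magenta cube covered √(0.6² + 0.9²) ≈ 1.1 units.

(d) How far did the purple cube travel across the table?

1.7

The purple cube was near (6.3, 6.2) before and (6.7, 4.5) after, so it travelled √(0.4² + 1.7²) ≈ 1.7 units.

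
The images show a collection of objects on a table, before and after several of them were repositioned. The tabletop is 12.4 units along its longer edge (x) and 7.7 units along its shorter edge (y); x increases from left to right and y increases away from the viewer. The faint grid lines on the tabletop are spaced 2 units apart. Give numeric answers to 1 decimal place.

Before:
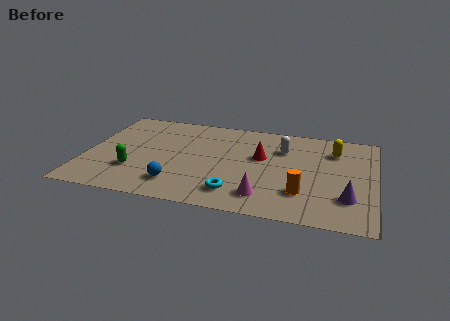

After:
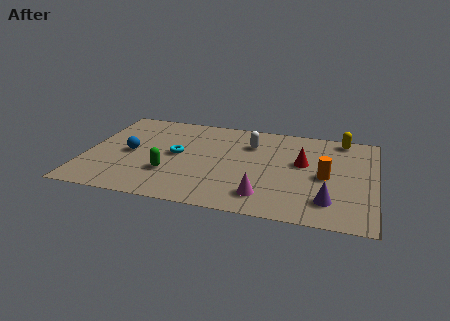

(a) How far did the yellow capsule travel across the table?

1.1

The yellow capsule was near (10.6, 5.8) before and (10.9, 6.9) after, so it travelled √(0.3² + 1.1²) ≈ 1.1 units.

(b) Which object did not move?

the magenta cone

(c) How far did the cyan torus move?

3.7

The cyan torus was near (6.6, 1.5) before and (3.9, 4.0) after, so it travelled √(2.7² + 2.5²) ≈ 3.7 units.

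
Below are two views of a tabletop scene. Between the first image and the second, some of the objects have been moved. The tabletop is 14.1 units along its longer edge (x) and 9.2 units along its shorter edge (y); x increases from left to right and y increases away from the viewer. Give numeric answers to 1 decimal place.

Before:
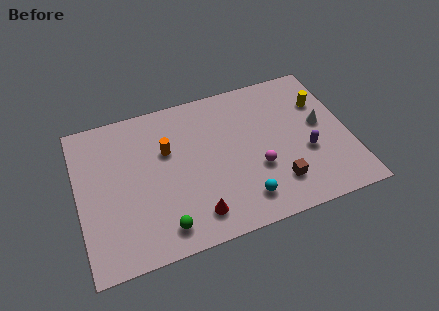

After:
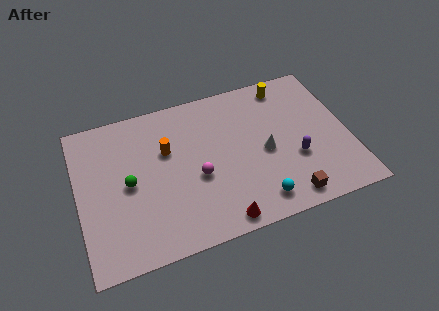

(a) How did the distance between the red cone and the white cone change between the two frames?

-3.4

Before: roughly 7.7 units apart; after: 4.3. That's 3.4 units closer together.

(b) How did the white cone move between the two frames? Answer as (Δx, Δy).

(-3.0, -0.8)

The white cone was at about (12.7, 5.0) and moved to about (9.7, 4.2).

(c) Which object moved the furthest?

the green sphere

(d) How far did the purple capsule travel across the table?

0.6

The purple capsule was near (11.8, 3.5) before and (11.2, 3.3) after, so it travelled √(0.6² + 0.2²) ≈ 0.6 units.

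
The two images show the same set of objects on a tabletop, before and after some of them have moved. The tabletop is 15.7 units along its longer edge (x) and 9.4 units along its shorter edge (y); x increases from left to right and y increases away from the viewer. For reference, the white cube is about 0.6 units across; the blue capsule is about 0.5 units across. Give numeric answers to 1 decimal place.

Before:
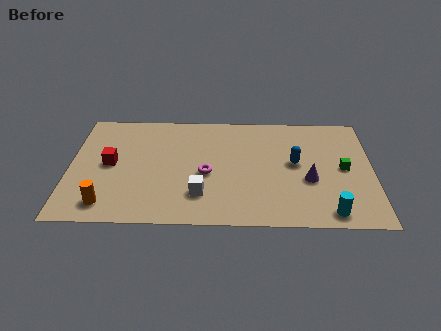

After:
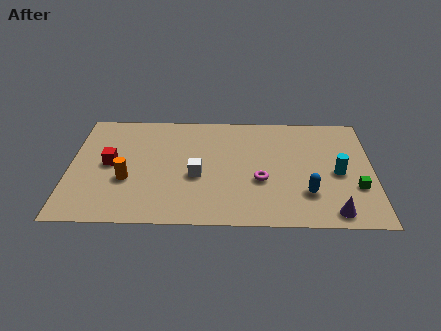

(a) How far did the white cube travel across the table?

1.5

From (6.8, 2.4) to (6.6, 3.9), the white cube covered √(0.2² + 1.5²) ≈ 1.5 units.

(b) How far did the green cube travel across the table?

1.7

From (14.2, 4.7) to (14.8, 3.1), the green cube covered √(0.6² + 1.6²) ≈ 1.7 units.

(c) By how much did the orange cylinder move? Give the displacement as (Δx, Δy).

(1.0, 2.0)

The orange cylinder was at about (2.0, 1.5) and moved to about (3.0, 3.5).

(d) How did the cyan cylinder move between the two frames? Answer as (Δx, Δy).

(0.5, 3.2)

The cyan cylinder started near (13.4, 1.1) and ended near (13.9, 4.3).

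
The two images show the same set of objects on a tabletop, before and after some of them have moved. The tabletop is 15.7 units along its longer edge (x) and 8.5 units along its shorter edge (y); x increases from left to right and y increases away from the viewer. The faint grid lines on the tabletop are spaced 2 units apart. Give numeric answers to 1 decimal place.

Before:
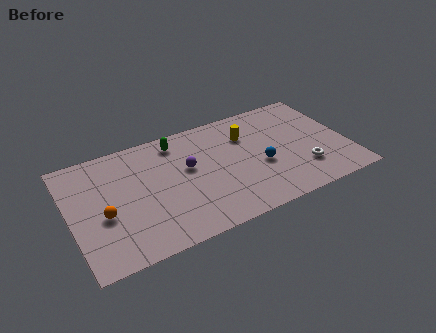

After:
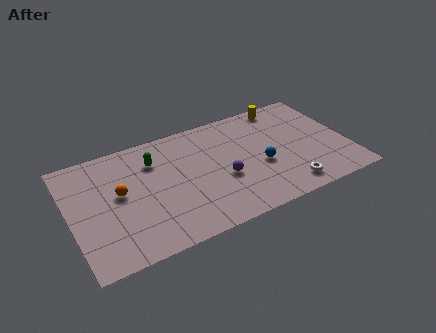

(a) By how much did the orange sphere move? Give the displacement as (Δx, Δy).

(1.0, 1.2)

From the two frames, the orange sphere sits at roughly (1.8, 3.5) before and (2.8, 4.7) after.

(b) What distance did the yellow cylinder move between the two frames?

2.8

From (10.2, 6.1) to (12.6, 7.6), the yellow cylinder covered √(2.4² + 1.5²) ≈ 2.8 units.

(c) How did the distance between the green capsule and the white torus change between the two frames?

+0.3

The distance was about 8.3 in the first image and 8.6 in the second, so they moved 0.3 units further apart.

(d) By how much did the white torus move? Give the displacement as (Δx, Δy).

(-1.1, -1.0)

From the two frames, the white torus sits at roughly (13.0, 2.3) before and (11.9, 1.3) after.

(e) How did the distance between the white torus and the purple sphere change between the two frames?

-2.9

The distance was about 6.9 in the first image and 4.0 in the second, so they moved 2.9 units closer together.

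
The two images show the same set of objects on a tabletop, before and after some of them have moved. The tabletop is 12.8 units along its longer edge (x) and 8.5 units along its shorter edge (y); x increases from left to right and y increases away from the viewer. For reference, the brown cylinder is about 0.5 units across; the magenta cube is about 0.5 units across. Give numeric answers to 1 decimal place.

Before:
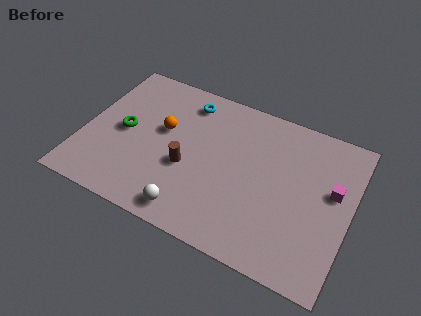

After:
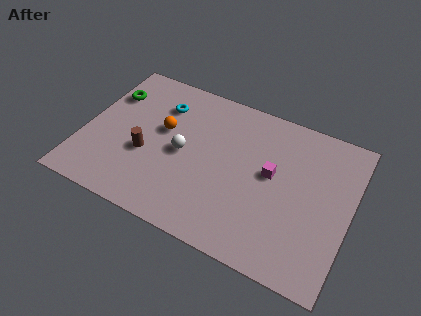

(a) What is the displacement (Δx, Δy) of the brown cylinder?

(-2.0, -0.1)

From the two frames, the brown cylinder sits at roughly (5.1, 3.4) before and (3.1, 3.3) after.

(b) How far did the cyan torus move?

1.4

The cyan torus moved from about (4.6, 7.1) to (3.4, 6.4), a distance of √(1.2² + 0.7²) ≈ 1.4.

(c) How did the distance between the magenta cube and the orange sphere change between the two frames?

-2.9

They were about 8.2 units apart before and 5.3 after — 2.9 units closer together.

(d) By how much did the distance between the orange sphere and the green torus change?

+1.0

Before: roughly 2.0 units apart; after: 3.0. That's 1.0 units further apart.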